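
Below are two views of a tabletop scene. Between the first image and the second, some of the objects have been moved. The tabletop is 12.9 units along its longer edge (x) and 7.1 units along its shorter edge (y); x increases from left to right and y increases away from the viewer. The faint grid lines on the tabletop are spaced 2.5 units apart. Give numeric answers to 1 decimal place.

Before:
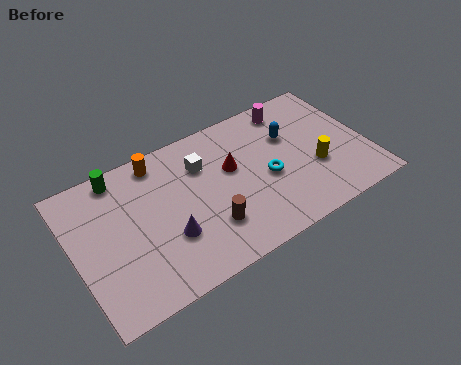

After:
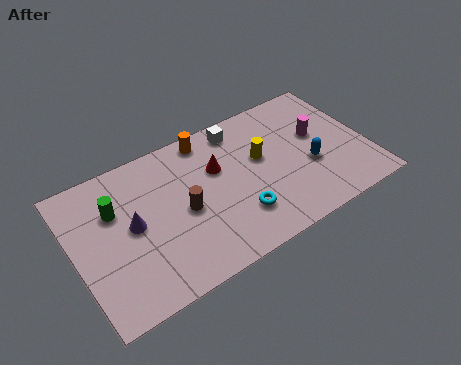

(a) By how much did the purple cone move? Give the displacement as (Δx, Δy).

(-1.4, 1.3)

The purple cone started near (3.9, 2.4) and ended near (2.5, 3.7).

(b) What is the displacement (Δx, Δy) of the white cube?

(1.8, 1.0)

From the two frames, the white cube sits at roughly (5.8, 5.1) before and (7.6, 6.1) after.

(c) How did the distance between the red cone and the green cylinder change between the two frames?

-0.6

The distance was about 5.1 in the first image and 4.5 in the second, so they moved 0.6 units closer together.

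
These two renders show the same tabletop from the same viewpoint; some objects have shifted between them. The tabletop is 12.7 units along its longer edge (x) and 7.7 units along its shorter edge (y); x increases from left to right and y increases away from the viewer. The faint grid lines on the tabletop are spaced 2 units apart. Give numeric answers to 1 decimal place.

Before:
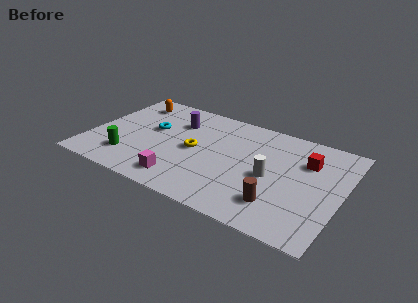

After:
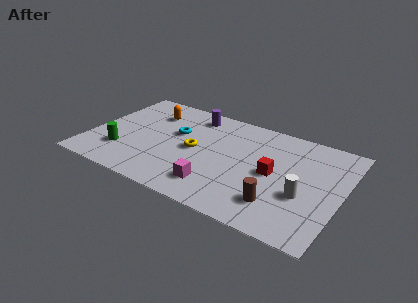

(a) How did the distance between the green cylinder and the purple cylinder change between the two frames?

+1.1

The distance was about 4.2 in the first image and 5.3 in the second, so they moved 1.1 units further apart.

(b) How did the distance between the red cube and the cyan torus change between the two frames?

-2.7

Before: roughly 7.9 units apart; after: 5.2. That's 2.7 units closer together.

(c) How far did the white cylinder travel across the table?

1.8

From (9.2, 3.5) to (10.9, 2.9), the white cylinder covered √(1.7² + 0.6²) ≈ 1.8 units.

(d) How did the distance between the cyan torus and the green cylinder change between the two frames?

+0.7

The distance was about 2.8 in the first image and 3.5 in the second, so they moved 0.7 units further apart.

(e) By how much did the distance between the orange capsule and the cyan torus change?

-0.4

Before: roughly 2.3 units apart; after: 1.9. That's 0.4 units closer together.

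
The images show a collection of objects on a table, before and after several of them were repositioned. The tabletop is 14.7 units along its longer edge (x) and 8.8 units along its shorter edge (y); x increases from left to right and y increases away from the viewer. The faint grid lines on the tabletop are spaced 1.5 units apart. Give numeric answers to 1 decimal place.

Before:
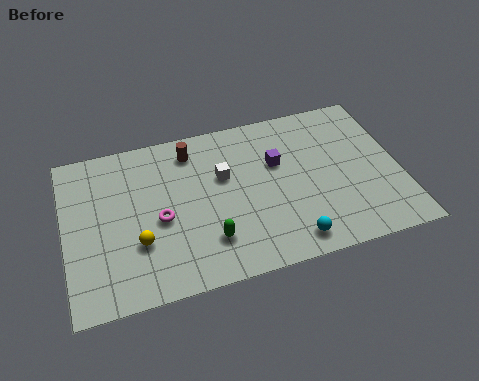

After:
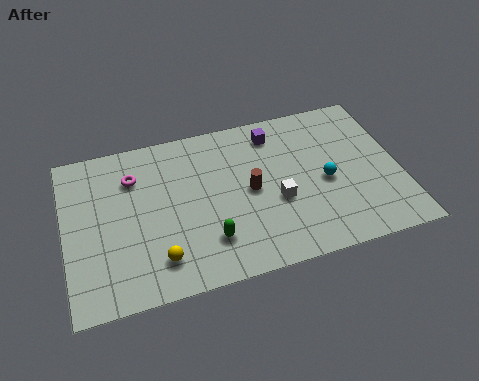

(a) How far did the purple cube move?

1.7

The purple cube was near (9.4, 5.6) before and (9.4, 7.3) after, so it travelled √(0.0² + 1.7²) ≈ 1.7 units.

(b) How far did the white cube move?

3.0

From (7.0, 5.5) to (9.2, 3.5), the white cube covered √(2.2² + 2.0²) ≈ 3.0 units.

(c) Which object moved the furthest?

the brown cylinder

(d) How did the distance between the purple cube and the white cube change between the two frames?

+1.4

Before: roughly 2.4 units apart; after: 3.8. That's 1.4 units further apart.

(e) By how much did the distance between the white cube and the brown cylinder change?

-0.8

The distance was about 2.2 in the first image and 1.4 in the second, so they moved 0.8 units closer together.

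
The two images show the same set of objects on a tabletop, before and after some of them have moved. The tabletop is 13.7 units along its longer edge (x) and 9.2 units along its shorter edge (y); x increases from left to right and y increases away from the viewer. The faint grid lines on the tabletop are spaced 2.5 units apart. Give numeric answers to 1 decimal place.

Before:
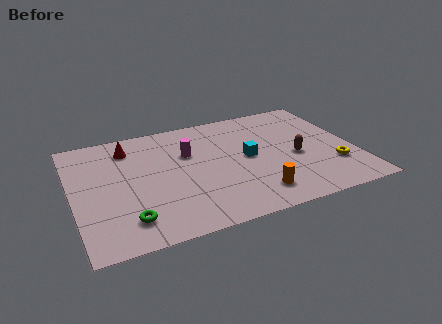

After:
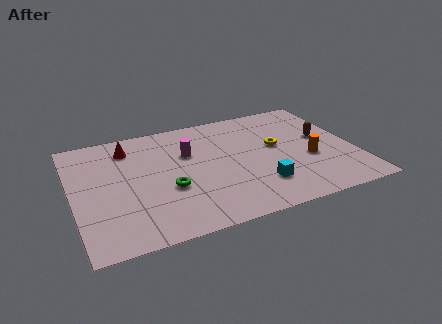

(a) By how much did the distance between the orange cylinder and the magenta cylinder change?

+1.1

Before: roughly 5.1 units apart; after: 6.2. That's 1.1 units further apart.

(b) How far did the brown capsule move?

1.9

From (10.8, 4.0) to (12.3, 5.2), the brown capsule covered √(1.5² + 1.2²) ≈ 1.9 units.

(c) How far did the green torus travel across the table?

2.7

The green torus moved from about (2.4, 1.8) to (4.5, 3.5), a distance of √(2.1² + 1.7²) ≈ 2.7.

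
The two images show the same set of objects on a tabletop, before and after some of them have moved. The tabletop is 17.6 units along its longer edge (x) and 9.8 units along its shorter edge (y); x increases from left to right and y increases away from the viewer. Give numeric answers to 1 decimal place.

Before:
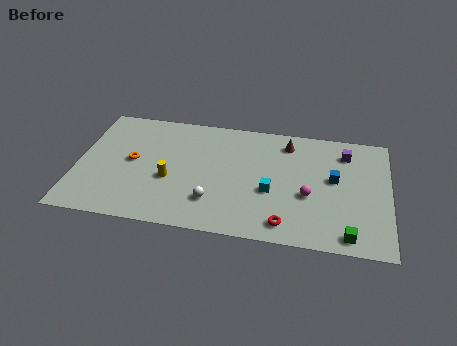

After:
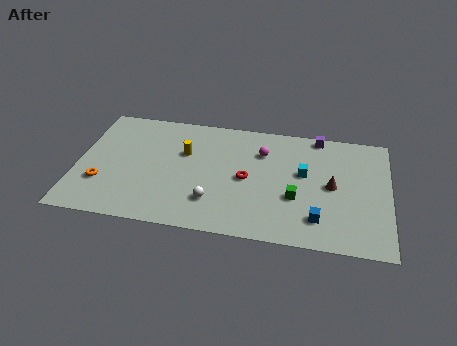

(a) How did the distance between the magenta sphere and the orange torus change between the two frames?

-0.3

Before: roughly 10.1 units apart; after: 9.8. That's 0.3 units closer together.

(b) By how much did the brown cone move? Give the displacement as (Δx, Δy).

(2.6, -3.2)

The brown cone started near (11.8, 8.1) and ended near (14.4, 4.9).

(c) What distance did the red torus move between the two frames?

4.0

From (11.9, 1.4) to (9.6, 4.7), the red torus covered √(2.3² + 3.3²) ≈ 4.0 units.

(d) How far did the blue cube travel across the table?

3.5

The blue cube was near (14.5, 5.5) before and (13.7, 2.1) after, so it travelled √(0.8² + 3.4²) ≈ 3.5 units.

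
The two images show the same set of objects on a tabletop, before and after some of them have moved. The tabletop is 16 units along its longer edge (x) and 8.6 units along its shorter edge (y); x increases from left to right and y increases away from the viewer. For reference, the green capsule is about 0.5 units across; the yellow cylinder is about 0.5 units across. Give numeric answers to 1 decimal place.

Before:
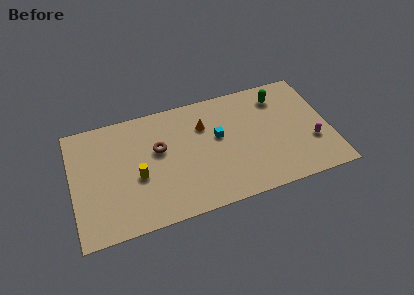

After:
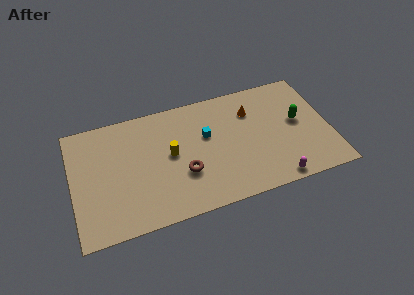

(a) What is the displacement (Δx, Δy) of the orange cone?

(3.0, 0.2)

From the two frames, the orange cone sits at roughly (8.3, 6.1) before and (11.3, 6.3) after.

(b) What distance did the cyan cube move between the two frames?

0.8

The cyan cube moved from about (9.1, 5.0) to (8.4, 5.3), a distance of √(0.7² + 0.3²) ≈ 0.8.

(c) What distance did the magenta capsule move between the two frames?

3.3

From (14.8, 2.9) to (12.3, 0.8), the magenta capsule covered √(2.5² + 2.1²) ≈ 3.3 units.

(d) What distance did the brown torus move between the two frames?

2.6

The brown torus moved from about (5.4, 5.2) to (6.8, 3.0), a distance of √(1.4² + 2.2²) ≈ 2.6.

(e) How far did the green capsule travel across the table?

2.4

The green capsule moved from about (13.1, 6.9) to (14.1, 4.7), a distance of √(1.0² + 2.2²) ≈ 2.4.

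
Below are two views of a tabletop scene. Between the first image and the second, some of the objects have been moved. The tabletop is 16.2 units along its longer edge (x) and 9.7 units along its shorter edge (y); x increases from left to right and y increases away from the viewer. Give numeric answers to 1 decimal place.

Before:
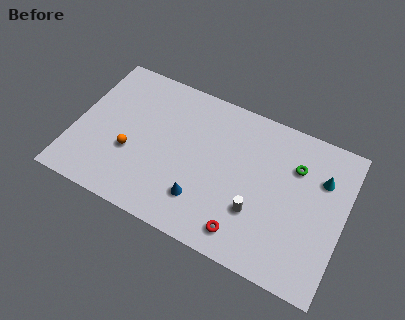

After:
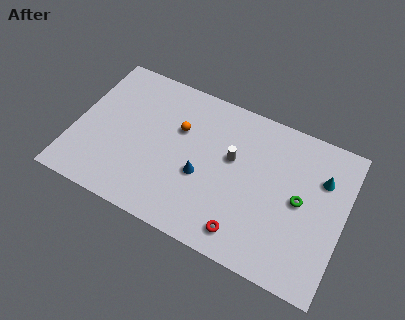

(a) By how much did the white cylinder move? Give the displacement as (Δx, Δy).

(-1.8, 2.7)

The white cylinder was at about (11.2, 3.1) and moved to about (9.4, 5.8).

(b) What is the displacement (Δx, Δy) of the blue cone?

(-0.2, 1.5)

The blue cone started near (8.0, 2.4) and ended near (7.8, 3.9).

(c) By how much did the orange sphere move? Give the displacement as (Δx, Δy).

(2.6, 2.7)

From the two frames, the orange sphere sits at roughly (3.5, 3.6) before and (6.1, 6.3) after.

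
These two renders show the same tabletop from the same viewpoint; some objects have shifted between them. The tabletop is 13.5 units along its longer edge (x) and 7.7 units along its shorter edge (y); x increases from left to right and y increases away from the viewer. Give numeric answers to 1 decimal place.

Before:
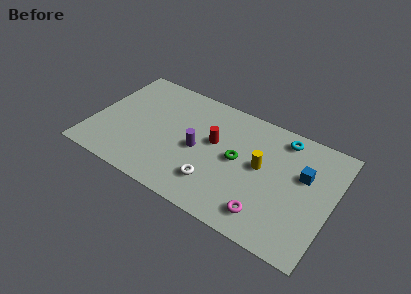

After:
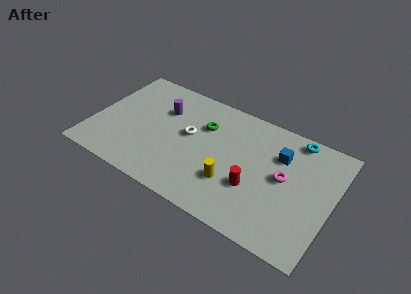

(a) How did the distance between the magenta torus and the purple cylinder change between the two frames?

+2.5

Before: roughly 4.7 units apart; after: 7.2. That's 2.5 units further apart.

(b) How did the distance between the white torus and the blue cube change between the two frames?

-0.3

Before: roughly 5.4 units apart; after: 5.1. That's 0.3 units closer together.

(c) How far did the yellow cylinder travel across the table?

2.3

From (9.5, 4.2) to (8.1, 2.4), the yellow cylinder covered √(1.4² + 1.8²) ≈ 2.3 units.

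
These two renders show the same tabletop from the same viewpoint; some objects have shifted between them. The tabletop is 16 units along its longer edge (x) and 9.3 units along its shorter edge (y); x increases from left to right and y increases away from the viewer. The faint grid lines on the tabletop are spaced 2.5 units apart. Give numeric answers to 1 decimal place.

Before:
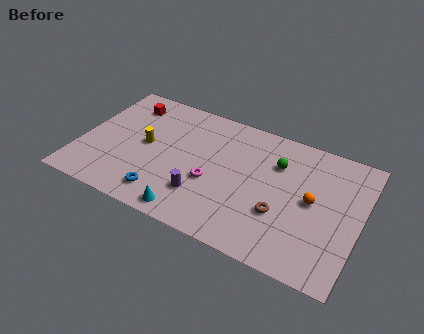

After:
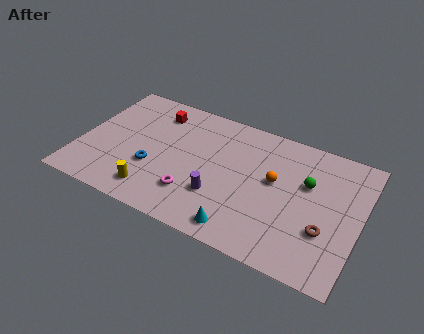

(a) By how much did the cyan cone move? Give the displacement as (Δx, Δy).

(2.9, 0.2)

The cyan cone was at about (6.8, 1.0) and moved to about (9.7, 1.2).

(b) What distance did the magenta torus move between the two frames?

1.6

The magenta torus moved from about (7.7, 3.7) to (6.8, 2.4), a distance of √(0.9² + 1.3²) ≈ 1.6.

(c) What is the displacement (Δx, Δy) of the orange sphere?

(-2.2, 0.5)

The orange sphere started near (13.3, 4.8) and ended near (11.1, 5.3).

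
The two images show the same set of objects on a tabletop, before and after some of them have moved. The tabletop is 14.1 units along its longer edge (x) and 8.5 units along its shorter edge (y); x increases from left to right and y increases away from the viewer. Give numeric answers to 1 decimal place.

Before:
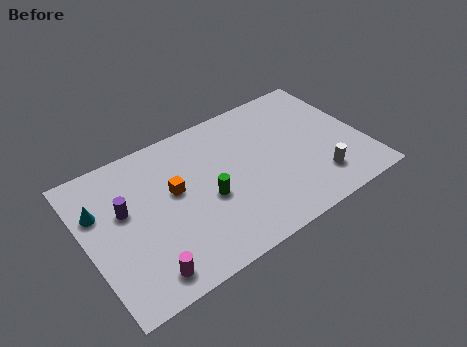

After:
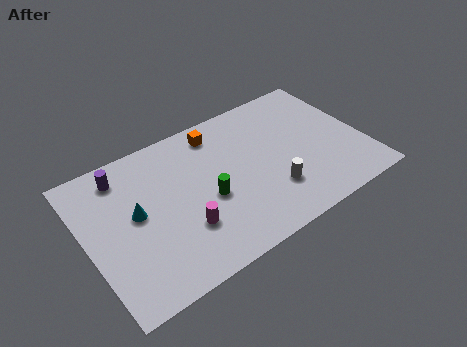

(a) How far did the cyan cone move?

2.0

The cyan cone moved from about (0.8, 5.7) to (2.5, 4.6), a distance of √(1.7² + 1.1²) ≈ 2.0.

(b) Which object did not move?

the green cylinder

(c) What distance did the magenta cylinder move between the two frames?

2.6

The magenta cylinder was near (2.4, 1.2) before and (4.6, 2.6) after, so it travelled √(2.2² + 1.4²) ≈ 2.6 units.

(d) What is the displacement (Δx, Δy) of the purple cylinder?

(0.2, 2.0)

The purple cylinder was at about (2.0, 5.1) and moved to about (2.2, 7.1).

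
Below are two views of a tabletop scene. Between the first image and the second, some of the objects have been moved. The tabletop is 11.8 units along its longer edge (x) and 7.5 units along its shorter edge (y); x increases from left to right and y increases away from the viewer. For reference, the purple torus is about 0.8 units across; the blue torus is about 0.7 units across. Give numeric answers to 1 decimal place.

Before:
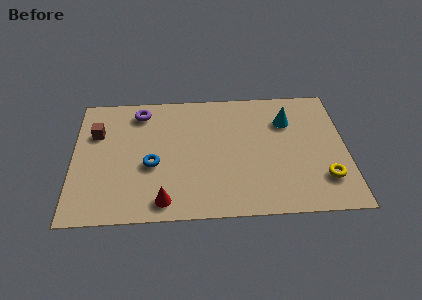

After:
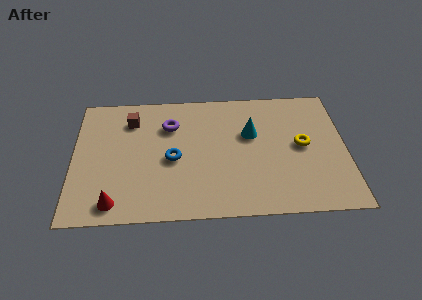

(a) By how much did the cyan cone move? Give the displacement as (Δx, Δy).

(-1.6, -0.7)

From the two frames, the cyan cone sits at roughly (9.3, 5.4) before and (7.7, 4.7) after.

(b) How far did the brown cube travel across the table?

1.7

The brown cube moved from about (1.0, 5.1) to (2.5, 5.8), a distance of √(1.5² + 0.7²) ≈ 1.7.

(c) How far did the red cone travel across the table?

2.1

From (3.9, 1.0) to (1.8, 1.0), the red cone covered √(2.1² + 0.0²) ≈ 2.1 units.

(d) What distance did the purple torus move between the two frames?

1.6

The purple torus was near (2.9, 6.3) before and (4.2, 5.4) after, so it travelled √(1.3² + 0.9²) ≈ 1.6 units.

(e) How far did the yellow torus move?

2.2

The yellow torus moved from about (10.8, 1.9) to (9.9, 3.9), a distance of √(0.9² + 2.0²) ≈ 2.2.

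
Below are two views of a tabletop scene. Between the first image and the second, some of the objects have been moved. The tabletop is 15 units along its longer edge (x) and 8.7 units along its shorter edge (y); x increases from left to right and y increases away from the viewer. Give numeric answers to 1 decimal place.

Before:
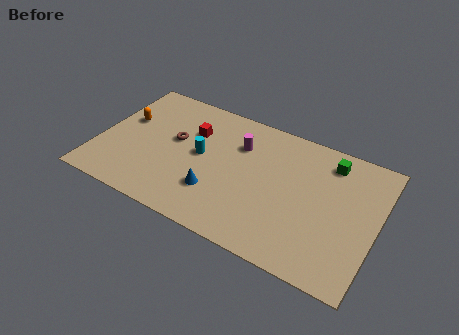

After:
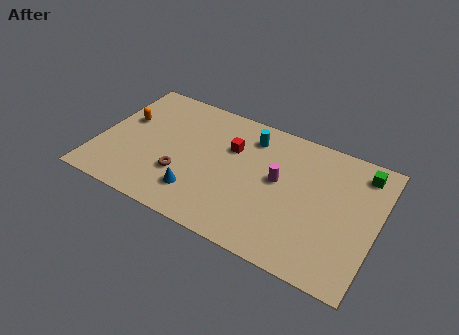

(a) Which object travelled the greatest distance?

the cyan cylinder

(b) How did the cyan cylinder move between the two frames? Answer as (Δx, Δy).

(2.4, 2.4)

From the two frames, the cyan cylinder sits at roughly (5.5, 4.6) before and (7.9, 7.0) after.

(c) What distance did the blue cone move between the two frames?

1.0

From (6.6, 2.5) to (5.7, 2.0), the blue cone covered √(0.9² + 0.5²) ≈ 1.0 units.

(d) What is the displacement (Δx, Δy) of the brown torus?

(0.7, -2.2)

From the two frames, the brown torus sits at roughly (4.0, 5.0) before and (4.7, 2.8) after.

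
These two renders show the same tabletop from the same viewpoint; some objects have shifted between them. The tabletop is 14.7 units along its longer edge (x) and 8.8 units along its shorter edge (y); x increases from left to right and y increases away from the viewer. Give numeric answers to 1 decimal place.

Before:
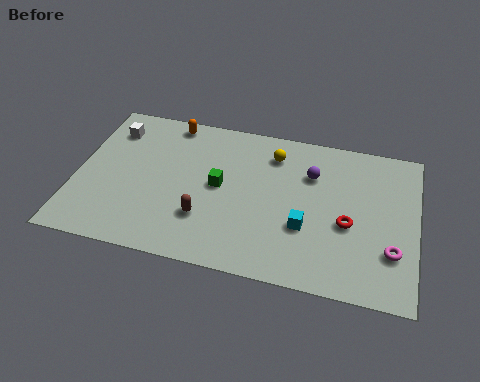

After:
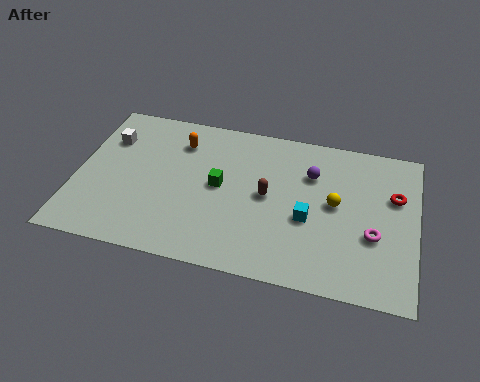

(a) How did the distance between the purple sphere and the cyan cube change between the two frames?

-0.5

Before: roughly 3.1 units apart; after: 2.6. That's 0.5 units closer together.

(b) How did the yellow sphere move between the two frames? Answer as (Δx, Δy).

(2.8, -2.3)

The yellow sphere started near (8.4, 7.0) and ended near (11.2, 4.7).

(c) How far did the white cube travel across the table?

0.6

The white cube moved from about (1.3, 6.9) to (1.2, 6.3), a distance of √(0.1² + 0.6²) ≈ 0.6.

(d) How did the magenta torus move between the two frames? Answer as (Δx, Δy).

(-0.8, 0.7)

From the two frames, the magenta torus sits at roughly (13.7, 2.6) before and (12.9, 3.3) after.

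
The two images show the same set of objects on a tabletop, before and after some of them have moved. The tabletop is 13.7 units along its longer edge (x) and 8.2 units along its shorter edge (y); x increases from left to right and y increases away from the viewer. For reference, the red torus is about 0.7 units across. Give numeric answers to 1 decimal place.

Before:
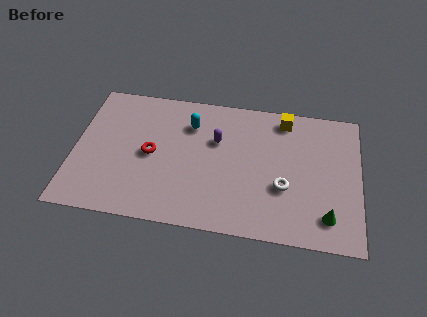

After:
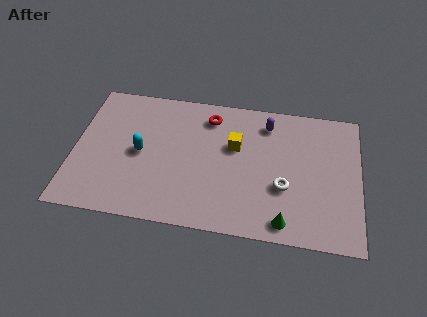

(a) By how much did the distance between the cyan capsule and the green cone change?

-0.5

They were about 8.1 units apart before and 7.6 after — 0.5 units closer together.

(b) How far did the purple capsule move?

2.8

From (6.8, 5.3) to (9.2, 6.7), the purple capsule covered √(2.4² + 1.4²) ≈ 2.8 units.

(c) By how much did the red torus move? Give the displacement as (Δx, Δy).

(2.7, 2.7)

The red torus started near (3.7, 4.0) and ended near (6.4, 6.7).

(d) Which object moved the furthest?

the red torus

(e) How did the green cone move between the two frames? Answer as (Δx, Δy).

(-2.0, -0.6)

The green cone was at about (12.2, 1.6) and moved to about (10.2, 1.0).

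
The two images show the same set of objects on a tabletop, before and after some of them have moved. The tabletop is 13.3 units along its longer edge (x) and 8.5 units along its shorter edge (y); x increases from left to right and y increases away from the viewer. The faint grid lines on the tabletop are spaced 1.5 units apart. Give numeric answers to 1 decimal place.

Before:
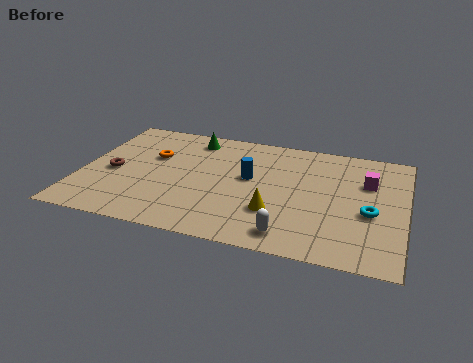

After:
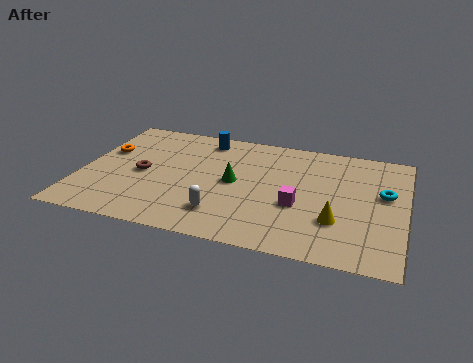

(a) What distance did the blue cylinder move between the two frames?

3.3

The blue cylinder moved from about (6.9, 4.8) to (4.8, 7.3), a distance of √(2.1² + 2.5²) ≈ 3.3.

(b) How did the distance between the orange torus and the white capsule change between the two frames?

-1.1

The distance was about 7.3 in the first image and 6.2 in the second, so they moved 1.1 units closer together.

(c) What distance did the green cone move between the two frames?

3.5

The green cone moved from about (4.3, 7.2) to (6.3, 4.3), a distance of √(2.0² + 2.9²) ≈ 3.5.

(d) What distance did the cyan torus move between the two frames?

1.6

From (11.9, 3.5) to (12.4, 5.0), the cyan torus covered √(0.5² + 1.5²) ≈ 1.6 units.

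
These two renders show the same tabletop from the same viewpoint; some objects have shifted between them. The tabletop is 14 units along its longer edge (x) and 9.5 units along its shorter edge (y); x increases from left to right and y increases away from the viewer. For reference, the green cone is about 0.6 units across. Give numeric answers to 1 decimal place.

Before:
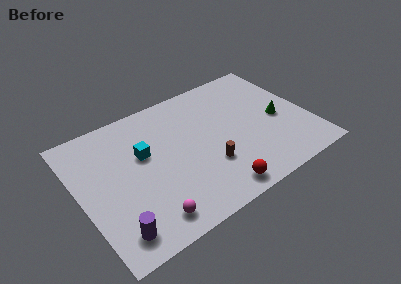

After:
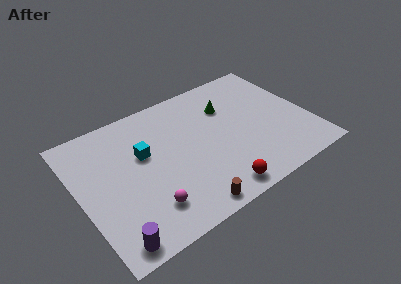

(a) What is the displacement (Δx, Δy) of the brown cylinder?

(-1.7, -2.1)

From the two frames, the brown cylinder sits at roughly (7.5, 3.0) before and (5.8, 0.9) after.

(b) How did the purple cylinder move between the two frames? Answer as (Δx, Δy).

(-0.2, -0.5)

The purple cylinder started near (1.5, 1.5) and ended near (1.3, 1.0).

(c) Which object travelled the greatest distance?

the green cone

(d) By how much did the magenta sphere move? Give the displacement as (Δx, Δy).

(0.1, 0.7)

The magenta sphere was at about (3.5, 1.4) and moved to about (3.6, 2.1).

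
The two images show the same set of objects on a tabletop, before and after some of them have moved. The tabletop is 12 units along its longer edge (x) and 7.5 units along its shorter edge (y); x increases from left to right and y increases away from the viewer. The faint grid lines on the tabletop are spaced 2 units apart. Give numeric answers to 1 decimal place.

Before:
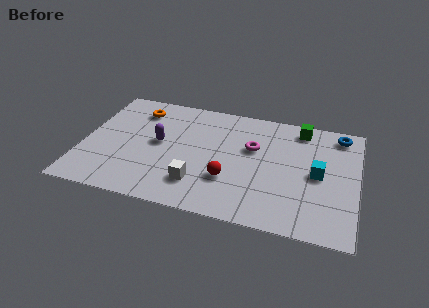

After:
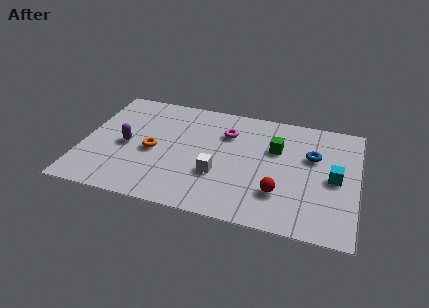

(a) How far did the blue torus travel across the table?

2.0

The blue torus was near (11.1, 6.5) before and (10.0, 4.8) after, so it travelled √(1.1² + 1.7²) ≈ 2.0 units.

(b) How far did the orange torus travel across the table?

2.8

The orange torus was near (2.2, 6.0) before and (3.1, 3.4) after, so it travelled √(0.9² + 2.6²) ≈ 2.8 units.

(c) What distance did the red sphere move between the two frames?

2.2

From (6.5, 2.4) to (8.7, 2.1), the red sphere covered √(2.2² + 0.3²) ≈ 2.2 units.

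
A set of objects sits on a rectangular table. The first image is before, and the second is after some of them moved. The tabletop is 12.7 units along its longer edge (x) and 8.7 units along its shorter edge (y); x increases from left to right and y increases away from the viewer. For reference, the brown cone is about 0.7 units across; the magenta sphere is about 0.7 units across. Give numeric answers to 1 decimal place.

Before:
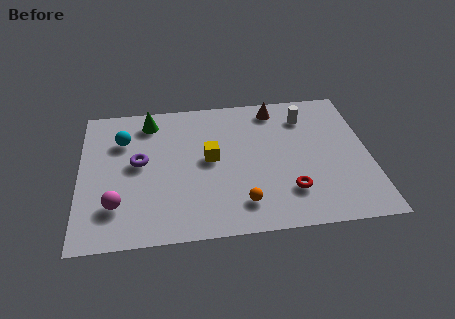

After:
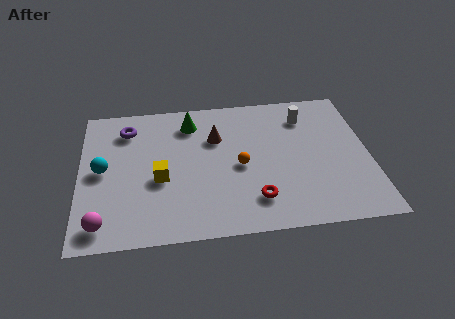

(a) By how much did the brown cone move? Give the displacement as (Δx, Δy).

(-2.7, -1.6)

The brown cone was at about (8.7, 7.5) and moved to about (6.0, 5.9).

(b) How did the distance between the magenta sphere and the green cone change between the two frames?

+1.7

The distance was about 5.3 in the first image and 7.0 in the second, so they moved 1.7 units further apart.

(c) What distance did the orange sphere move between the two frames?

2.3

The orange sphere moved from about (7.0, 1.7) to (7.0, 4.0), a distance of √(0.0² + 2.3²) ≈ 2.3.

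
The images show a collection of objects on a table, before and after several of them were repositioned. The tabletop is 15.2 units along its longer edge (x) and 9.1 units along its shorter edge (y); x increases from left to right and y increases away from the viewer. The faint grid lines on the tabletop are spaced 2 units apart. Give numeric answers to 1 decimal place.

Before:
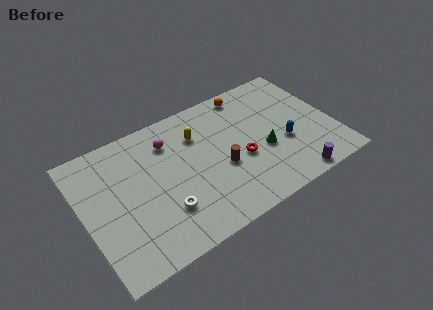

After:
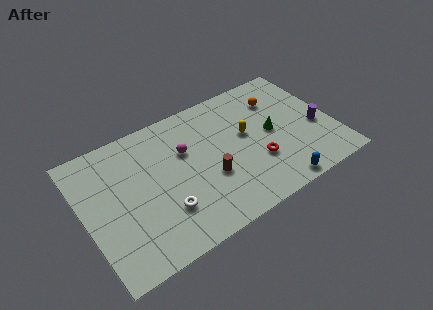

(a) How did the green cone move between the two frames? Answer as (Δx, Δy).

(0.7, 1.0)

The green cone was at about (10.8, 3.6) and moved to about (11.5, 4.6).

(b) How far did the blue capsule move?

2.9

From (12.1, 3.5) to (11.1, 0.8), the blue capsule covered √(1.0² + 2.7²) ≈ 2.9 units.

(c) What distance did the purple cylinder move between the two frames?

3.6

The purple cylinder was near (12.1, 0.8) before and (14.2, 3.7) after, so it travelled √(2.1² + 2.9²) ≈ 3.6 units.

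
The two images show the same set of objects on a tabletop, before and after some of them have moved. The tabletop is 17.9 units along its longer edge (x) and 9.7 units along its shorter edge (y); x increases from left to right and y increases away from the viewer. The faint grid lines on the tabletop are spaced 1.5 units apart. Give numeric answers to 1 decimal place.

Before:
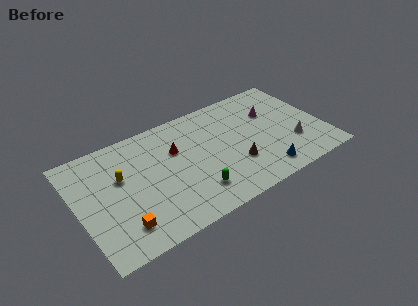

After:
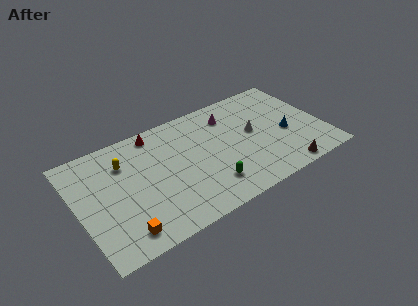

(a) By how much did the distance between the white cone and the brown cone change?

+0.3

The distance was about 4.3 in the first image and 4.6 in the second, so they moved 0.3 units further apart.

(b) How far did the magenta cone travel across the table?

3.2

From (14.5, 6.5) to (11.5, 7.6), the magenta cone covered √(3.0² + 1.1²) ≈ 3.2 units.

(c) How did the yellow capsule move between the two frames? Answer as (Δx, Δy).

(0.4, 1.1)

From the two frames, the yellow capsule sits at roughly (3.2, 6.0) before and (3.6, 7.1) after.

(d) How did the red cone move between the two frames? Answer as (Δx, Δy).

(-1.2, 2.2)

From the two frames, the red cone sits at roughly (7.3, 6.4) before and (6.1, 8.6) after.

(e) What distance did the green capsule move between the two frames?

1.1

The green capsule moved from about (8.0, 2.2) to (9.1, 2.2), a distance of √(1.1² + 0.0²) ≈ 1.1.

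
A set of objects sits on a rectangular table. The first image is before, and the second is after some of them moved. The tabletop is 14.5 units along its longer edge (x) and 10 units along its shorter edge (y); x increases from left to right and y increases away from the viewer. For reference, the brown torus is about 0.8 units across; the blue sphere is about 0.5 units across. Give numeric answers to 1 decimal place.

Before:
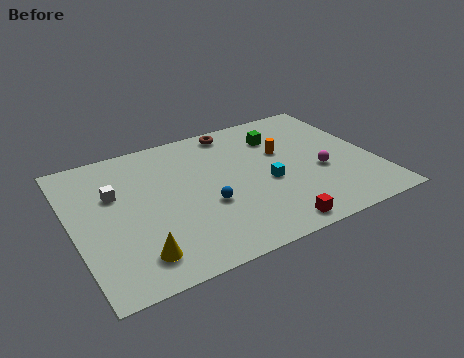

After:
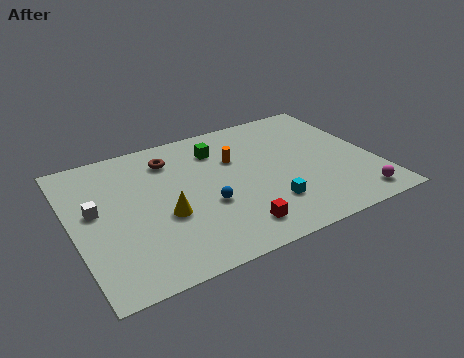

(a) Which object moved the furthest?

the brown torus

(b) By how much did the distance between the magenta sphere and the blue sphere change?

+1.7

Before: roughly 5.6 units apart; after: 7.3. That's 1.7 units further apart.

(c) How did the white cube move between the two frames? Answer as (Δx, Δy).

(-1.0, -0.8)

The white cube was at about (2.1, 6.4) and moved to about (1.1, 5.6).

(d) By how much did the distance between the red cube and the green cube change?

-0.6

They were about 6.6 units apart before and 6.0 after — 0.6 units closer together.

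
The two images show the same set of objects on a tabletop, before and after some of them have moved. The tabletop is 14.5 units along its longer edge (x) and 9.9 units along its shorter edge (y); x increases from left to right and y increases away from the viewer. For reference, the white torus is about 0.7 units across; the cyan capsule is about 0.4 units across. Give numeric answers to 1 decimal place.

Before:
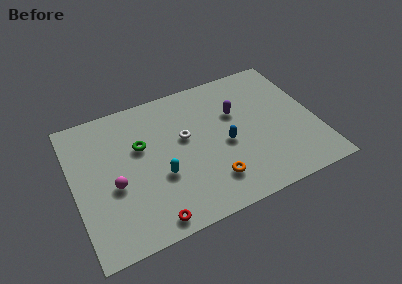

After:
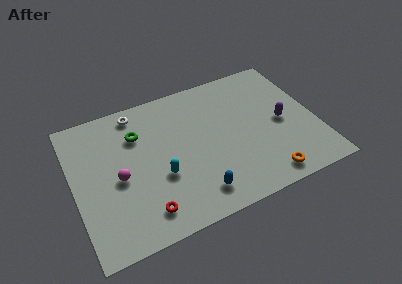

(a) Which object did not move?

the cyan capsule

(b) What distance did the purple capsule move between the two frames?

3.1

The purple capsule was near (9.9, 6.4) before and (12.5, 4.7) after, so it travelled √(2.6² + 1.7²) ≈ 3.1 units.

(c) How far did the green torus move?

0.9

The green torus moved from about (4.1, 6.2) to (4.0, 7.1), a distance of √(0.1² + 0.9²) ≈ 0.9.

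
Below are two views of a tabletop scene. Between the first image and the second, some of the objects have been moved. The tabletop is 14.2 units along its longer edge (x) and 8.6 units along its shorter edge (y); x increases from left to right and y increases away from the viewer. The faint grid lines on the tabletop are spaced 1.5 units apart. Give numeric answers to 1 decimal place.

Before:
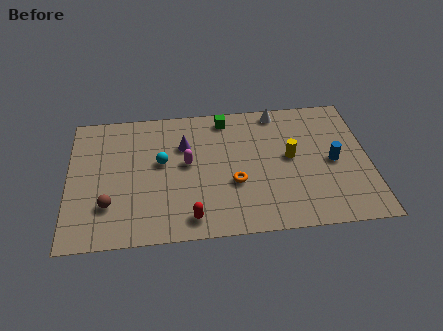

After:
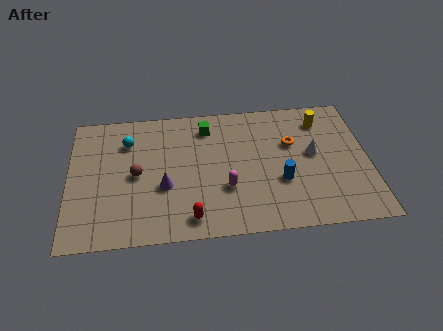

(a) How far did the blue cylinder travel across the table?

2.7

The blue cylinder was near (12.5, 4.1) before and (10.0, 3.1) after, so it travelled √(2.5² + 1.0²) ≈ 2.7 units.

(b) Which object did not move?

the red capsule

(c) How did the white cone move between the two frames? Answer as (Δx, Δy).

(1.6, -3.0)

The white cone started near (10.0, 7.7) and ended near (11.6, 4.7).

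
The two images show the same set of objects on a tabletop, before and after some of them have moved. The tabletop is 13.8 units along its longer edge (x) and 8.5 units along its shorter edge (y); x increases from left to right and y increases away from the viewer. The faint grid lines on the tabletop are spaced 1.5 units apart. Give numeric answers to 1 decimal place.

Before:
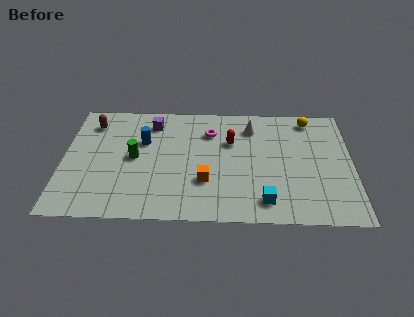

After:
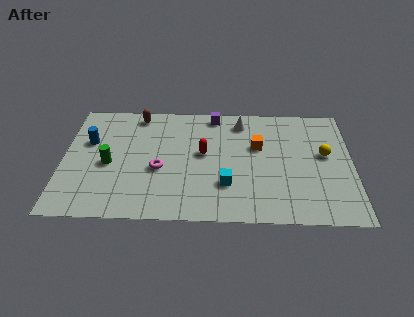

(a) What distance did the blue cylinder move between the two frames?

2.6

The blue cylinder was near (3.8, 5.5) before and (1.2, 5.4) after, so it travelled √(2.6² + 0.1²) ≈ 2.6 units.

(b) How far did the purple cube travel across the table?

3.1

From (4.2, 6.9) to (7.2, 7.6), the purple cube covered √(3.0² + 0.7²) ≈ 3.1 units.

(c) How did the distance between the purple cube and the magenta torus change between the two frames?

+2.0

They were about 2.9 units apart before and 4.9 after — 2.0 units further apart.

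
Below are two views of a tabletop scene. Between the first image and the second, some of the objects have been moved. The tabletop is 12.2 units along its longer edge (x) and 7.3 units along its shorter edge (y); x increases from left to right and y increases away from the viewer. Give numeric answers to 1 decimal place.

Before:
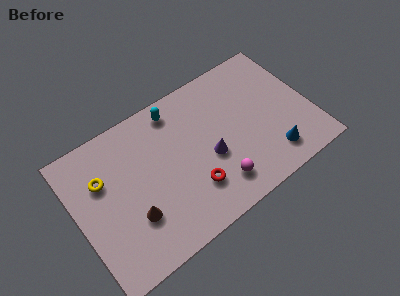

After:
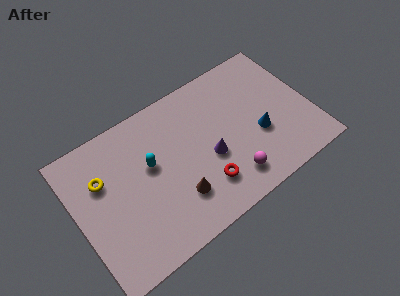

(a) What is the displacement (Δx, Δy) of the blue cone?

(-0.4, 1.4)

From the two frames, the blue cone sits at roughly (9.8, 1.4) before and (9.4, 2.8) after.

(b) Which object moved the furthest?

the cyan capsule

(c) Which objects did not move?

the yellow torus and the purple cone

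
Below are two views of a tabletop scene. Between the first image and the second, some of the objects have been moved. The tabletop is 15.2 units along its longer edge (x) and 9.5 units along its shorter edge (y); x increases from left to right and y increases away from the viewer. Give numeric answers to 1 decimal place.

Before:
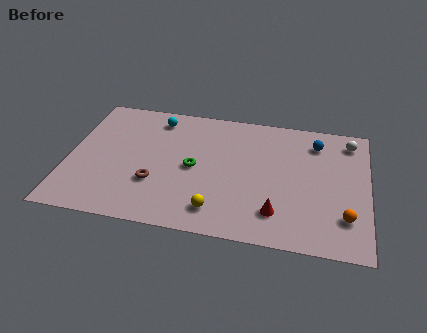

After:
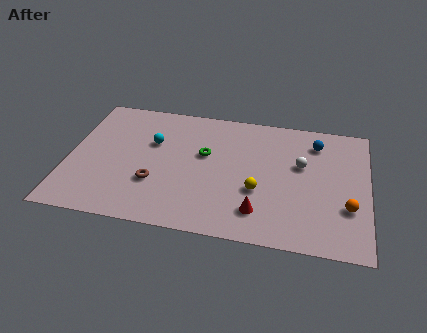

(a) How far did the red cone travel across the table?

0.9

The red cone was near (10.7, 2.1) before and (9.8, 2.0) after, so it travelled √(0.9² + 0.1²) ≈ 0.9 units.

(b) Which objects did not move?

the blue sphere and the brown torus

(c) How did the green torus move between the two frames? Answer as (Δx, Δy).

(0.5, 1.1)

The green torus started near (6.4, 4.6) and ended near (6.9, 5.7).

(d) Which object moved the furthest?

the white sphere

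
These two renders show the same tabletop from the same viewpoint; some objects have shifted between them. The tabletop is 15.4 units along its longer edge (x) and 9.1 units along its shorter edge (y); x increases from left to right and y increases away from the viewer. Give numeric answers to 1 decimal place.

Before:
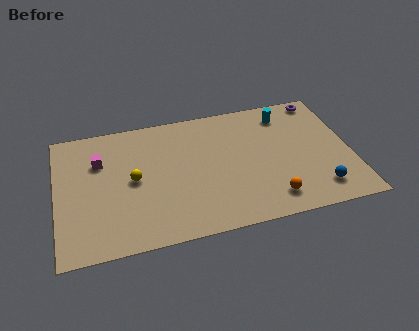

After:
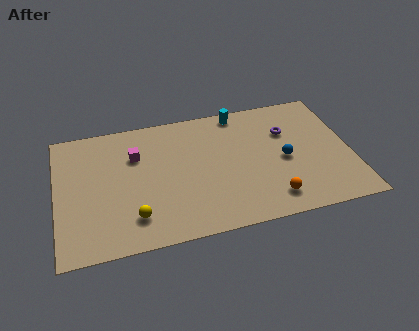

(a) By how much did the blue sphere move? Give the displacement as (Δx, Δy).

(-1.6, 2.5)

The blue sphere was at about (13.5, 1.7) and moved to about (11.9, 4.2).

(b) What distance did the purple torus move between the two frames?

2.8

From (14.2, 8.2) to (12.2, 6.2), the purple torus covered √(2.0² + 2.0²) ≈ 2.8 units.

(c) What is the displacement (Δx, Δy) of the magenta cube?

(1.9, 0.0)

From the two frames, the magenta cube sits at roughly (2.3, 6.3) before and (4.2, 6.3) after.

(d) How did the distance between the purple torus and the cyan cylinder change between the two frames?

+1.0

Before: roughly 2.1 units apart; after: 3.1. That's 1.0 units further apart.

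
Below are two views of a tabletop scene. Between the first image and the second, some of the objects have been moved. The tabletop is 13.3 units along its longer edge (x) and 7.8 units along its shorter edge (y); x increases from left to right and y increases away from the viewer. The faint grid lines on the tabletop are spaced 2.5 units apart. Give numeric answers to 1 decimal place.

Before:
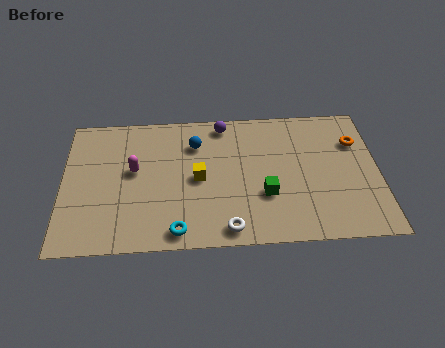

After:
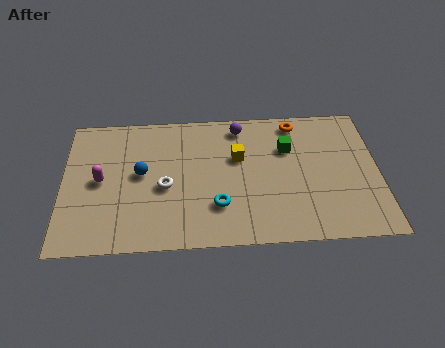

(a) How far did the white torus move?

3.6

The white torus moved from about (6.9, 0.9) to (4.3, 3.4), a distance of √(2.6² + 2.5²) ≈ 3.6.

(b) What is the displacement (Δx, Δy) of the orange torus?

(-2.5, 1.3)

From the two frames, the orange torus sits at roughly (12.4, 5.5) before and (9.9, 6.8) after.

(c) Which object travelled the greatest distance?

the white torus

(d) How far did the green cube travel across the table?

2.8

From (8.5, 2.7) to (9.5, 5.3), the green cube covered √(1.0² + 2.6²) ≈ 2.8 units.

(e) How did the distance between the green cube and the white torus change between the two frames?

+3.1

They were about 2.4 units apart before and 5.5 after — 3.1 units further apart.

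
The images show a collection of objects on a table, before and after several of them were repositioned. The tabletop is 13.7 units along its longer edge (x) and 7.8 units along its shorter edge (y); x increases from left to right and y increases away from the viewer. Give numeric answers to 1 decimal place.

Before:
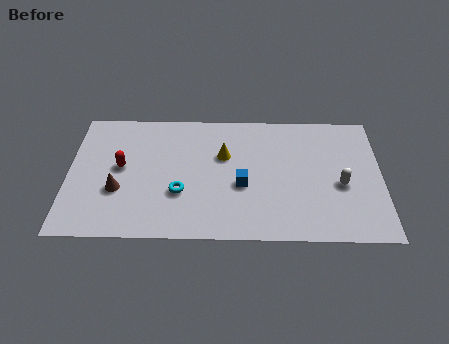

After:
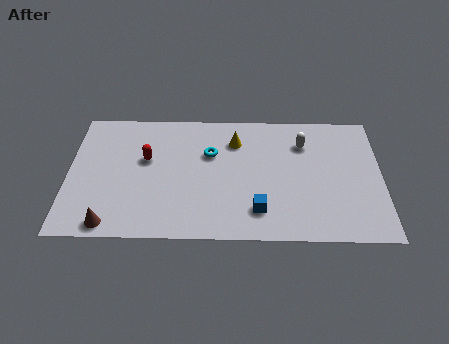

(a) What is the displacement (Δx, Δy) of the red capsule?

(1.1, 0.5)

The red capsule started near (2.3, 4.2) and ended near (3.4, 4.7).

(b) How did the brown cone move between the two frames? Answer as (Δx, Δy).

(-0.3, -2.0)

The brown cone was at about (2.2, 2.8) and moved to about (1.9, 0.8).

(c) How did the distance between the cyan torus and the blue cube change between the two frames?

+1.3

The distance was about 2.7 in the first image and 4.0 in the second, so they moved 1.3 units further apart.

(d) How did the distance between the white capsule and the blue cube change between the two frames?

+0.3

The distance was about 4.3 in the first image and 4.6 in the second, so they moved 0.3 units further apart.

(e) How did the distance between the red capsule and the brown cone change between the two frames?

+2.8

They were about 1.4 units apart before and 4.2 after — 2.8 units further apart.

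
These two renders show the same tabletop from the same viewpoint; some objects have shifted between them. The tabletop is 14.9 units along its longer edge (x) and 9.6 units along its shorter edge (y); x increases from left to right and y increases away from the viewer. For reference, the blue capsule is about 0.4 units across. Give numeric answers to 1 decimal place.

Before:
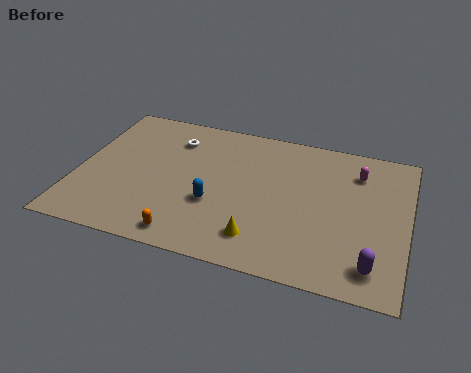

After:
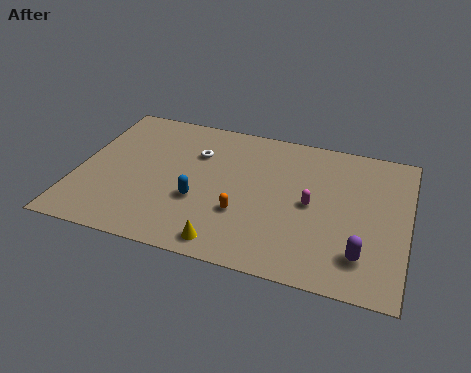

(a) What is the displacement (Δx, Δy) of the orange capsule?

(2.3, 2.1)

The orange capsule was at about (5.3, 1.1) and moved to about (7.6, 3.2).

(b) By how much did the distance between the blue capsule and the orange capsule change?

-0.6

Before: roughly 2.6 units apart; after: 2.0. That's 0.6 units closer together.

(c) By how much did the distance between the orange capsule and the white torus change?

-2.2

Before: roughly 6.4 units apart; after: 4.2. That's 2.2 units closer together.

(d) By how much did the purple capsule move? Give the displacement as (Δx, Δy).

(-0.5, 0.5)

The purple capsule was at about (13.5, 1.6) and moved to about (13.0, 2.1).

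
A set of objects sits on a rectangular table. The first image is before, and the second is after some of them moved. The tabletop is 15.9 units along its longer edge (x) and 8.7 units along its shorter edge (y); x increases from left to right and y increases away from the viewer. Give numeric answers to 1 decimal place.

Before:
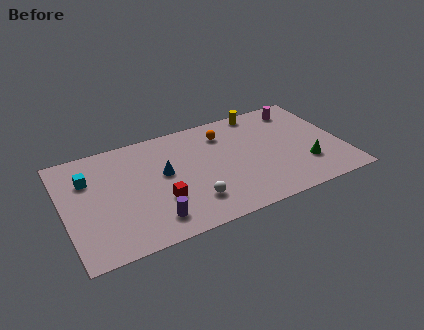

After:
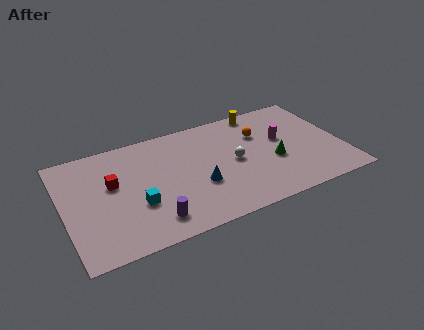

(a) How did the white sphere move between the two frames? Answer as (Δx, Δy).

(2.7, 2.2)

The white sphere was at about (7.0, 2.1) and moved to about (9.7, 4.3).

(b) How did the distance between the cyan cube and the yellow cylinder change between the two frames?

-1.3

Before: roughly 10.4 units apart; after: 9.1. That's 1.3 units closer together.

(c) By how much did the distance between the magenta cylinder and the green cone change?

-3.1

The distance was about 4.8 in the first image and 1.7 in the second, so they moved 3.1 units closer together.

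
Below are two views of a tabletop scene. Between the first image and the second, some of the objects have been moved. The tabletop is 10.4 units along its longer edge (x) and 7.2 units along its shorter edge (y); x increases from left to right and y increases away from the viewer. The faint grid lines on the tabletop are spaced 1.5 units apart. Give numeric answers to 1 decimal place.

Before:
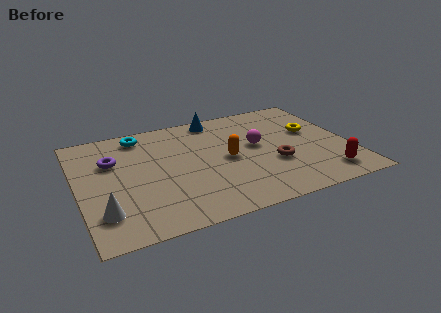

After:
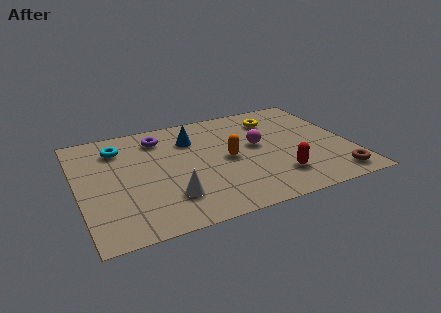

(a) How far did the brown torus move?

2.6

The brown torus was near (7.4, 2.6) before and (9.5, 1.0) after, so it travelled √(2.1² + 1.6²) ≈ 2.6 units.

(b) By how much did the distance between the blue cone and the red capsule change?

-1.7

The distance was about 6.3 in the first image and 4.6 in the second, so they moved 1.7 units closer together.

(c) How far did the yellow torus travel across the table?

1.8

The yellow torus was near (9.1, 4.3) before and (7.8, 5.6) after, so it travelled √(1.3² + 1.3²) ≈ 1.8 units.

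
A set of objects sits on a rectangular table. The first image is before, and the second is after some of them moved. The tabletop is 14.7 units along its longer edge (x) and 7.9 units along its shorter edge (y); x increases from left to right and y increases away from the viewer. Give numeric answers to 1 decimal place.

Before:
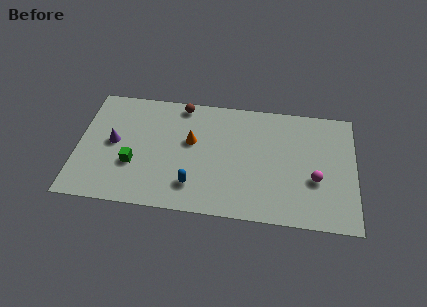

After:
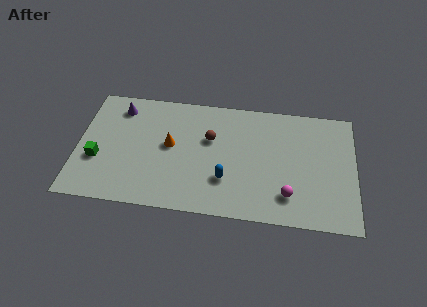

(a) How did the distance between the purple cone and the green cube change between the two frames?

+2.0

The distance was about 1.7 in the first image and 3.7 in the second, so they moved 2.0 units further apart.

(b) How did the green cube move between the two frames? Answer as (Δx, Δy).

(-1.9, 0.1)

From the two frames, the green cube sits at roughly (3.0, 2.8) before and (1.1, 2.9) after.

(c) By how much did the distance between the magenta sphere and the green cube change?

+0.6

The distance was about 9.6 in the first image and 10.2 in the second, so they moved 0.6 units further apart.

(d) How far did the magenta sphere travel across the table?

1.8

From (12.6, 3.0) to (11.2, 1.8), the magenta sphere covered √(1.4² + 1.2²) ≈ 1.8 units.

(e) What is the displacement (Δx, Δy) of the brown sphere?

(1.6, -2.1)

From the two frames, the brown sphere sits at roughly (5.4, 7.1) before and (7.0, 5.0) after.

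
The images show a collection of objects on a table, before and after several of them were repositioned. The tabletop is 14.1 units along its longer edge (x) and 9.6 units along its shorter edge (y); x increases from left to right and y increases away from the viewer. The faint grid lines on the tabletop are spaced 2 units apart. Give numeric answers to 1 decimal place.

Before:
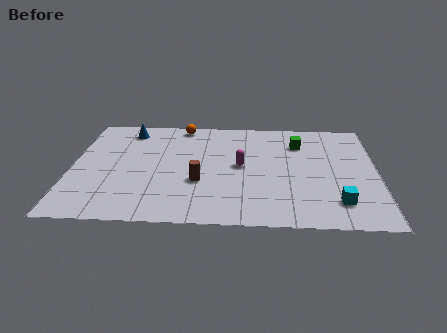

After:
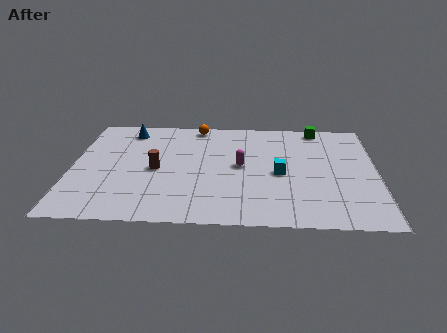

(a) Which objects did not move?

the magenta capsule and the blue cone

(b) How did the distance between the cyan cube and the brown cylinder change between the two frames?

-0.8

The distance was about 6.5 in the first image and 5.7 in the second, so they moved 0.8 units closer together.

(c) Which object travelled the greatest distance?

the cyan cube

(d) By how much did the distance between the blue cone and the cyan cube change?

-3.5

The distance was about 11.5 in the first image and 8.0 in the second, so they moved 3.5 units closer together.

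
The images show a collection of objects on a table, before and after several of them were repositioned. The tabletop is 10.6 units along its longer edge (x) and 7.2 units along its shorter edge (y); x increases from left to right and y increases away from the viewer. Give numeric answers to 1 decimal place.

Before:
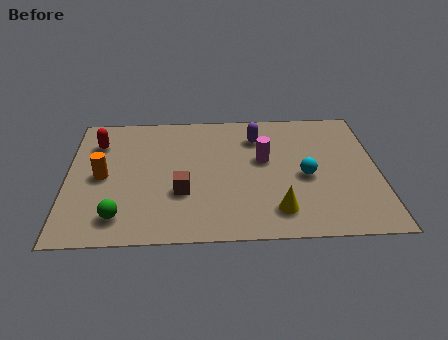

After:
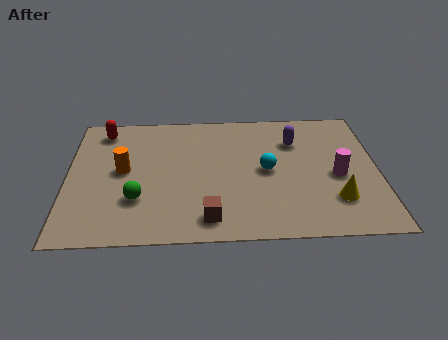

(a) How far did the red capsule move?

0.7

From (1.0, 5.4) to (1.2, 6.1), the red capsule covered √(0.2² + 0.7²) ≈ 0.7 units.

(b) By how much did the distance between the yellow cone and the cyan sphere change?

+0.8

The distance was about 2.1 in the first image and 2.9 in the second, so they moved 0.8 units further apart.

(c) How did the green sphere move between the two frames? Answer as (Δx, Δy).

(0.6, 0.9)

The green sphere was at about (1.8, 1.3) and moved to about (2.4, 2.2).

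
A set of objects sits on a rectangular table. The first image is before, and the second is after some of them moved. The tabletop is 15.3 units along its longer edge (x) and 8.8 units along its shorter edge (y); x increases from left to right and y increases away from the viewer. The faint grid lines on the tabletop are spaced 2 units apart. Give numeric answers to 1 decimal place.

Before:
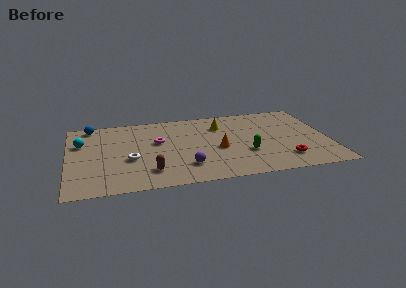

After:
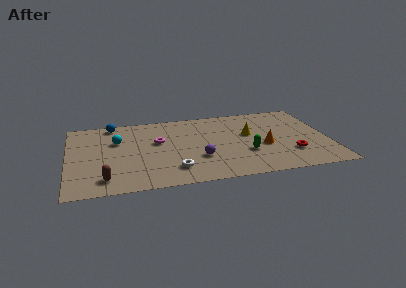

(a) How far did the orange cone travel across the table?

2.7

From (8.8, 3.8) to (11.5, 3.6), the orange cone covered √(2.7² + 0.2²) ≈ 2.7 units.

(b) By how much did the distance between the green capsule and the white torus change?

-2.4

Before: roughly 6.8 units apart; after: 4.4. That's 2.4 units closer together.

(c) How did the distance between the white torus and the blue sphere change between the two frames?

+2.0

The distance was about 4.9 in the first image and 6.9 in the second, so they moved 2.0 units further apart.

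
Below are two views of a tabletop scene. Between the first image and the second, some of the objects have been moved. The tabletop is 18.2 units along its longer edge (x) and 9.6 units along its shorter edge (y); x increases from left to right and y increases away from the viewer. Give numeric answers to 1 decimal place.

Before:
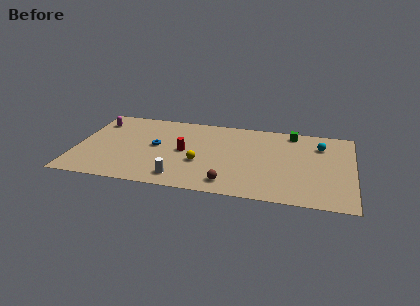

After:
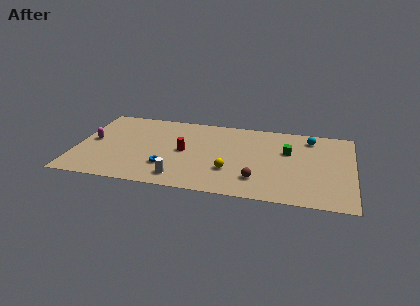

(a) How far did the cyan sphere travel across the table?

1.1

The cyan sphere moved from about (16.0, 7.2) to (15.3, 8.0), a distance of √(0.7² + 0.8²) ≈ 1.1.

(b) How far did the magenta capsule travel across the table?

2.5

The magenta capsule was near (1.1, 7.5) before and (1.0, 5.0) after, so it travelled √(0.1² + 2.5²) ≈ 2.5 units.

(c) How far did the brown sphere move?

2.0

The brown sphere was near (10.2, 1.5) before and (12.0, 2.3) after, so it travelled √(1.8² + 0.8²) ≈ 2.0 units.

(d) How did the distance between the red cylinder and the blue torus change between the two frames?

+0.4

Before: roughly 1.9 units apart; after: 2.3. That's 0.4 units further apart.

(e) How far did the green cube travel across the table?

2.4

The green cube moved from about (14.1, 8.5) to (13.9, 6.1), a distance of √(0.2² + 2.4²) ≈ 2.4.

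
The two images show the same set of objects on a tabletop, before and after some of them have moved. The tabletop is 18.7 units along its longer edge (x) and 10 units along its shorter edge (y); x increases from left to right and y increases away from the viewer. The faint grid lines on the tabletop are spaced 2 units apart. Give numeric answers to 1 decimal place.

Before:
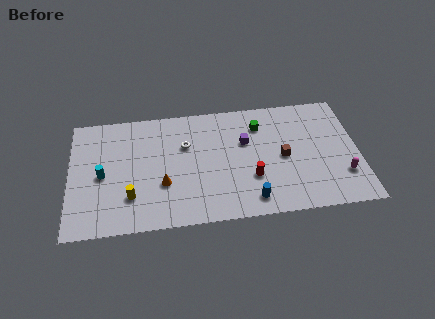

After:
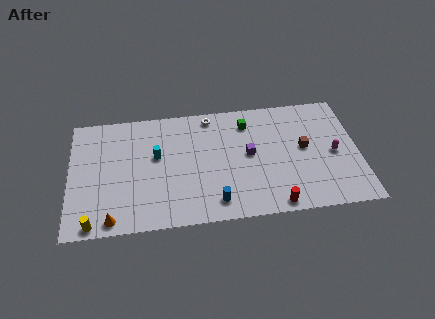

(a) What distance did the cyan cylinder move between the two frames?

3.7

From (2.1, 4.7) to (5.6, 5.9), the cyan cylinder covered √(3.5² + 1.2²) ≈ 3.7 units.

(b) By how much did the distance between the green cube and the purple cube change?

+1.1

They were about 1.6 units apart before and 2.7 after — 1.1 units further apart.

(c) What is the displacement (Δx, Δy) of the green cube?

(-0.8, 0.3)

The green cube was at about (12.4, 7.7) and moved to about (11.6, 8.0).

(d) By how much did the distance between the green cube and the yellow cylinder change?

+2.5

The distance was about 9.9 in the first image and 12.4 in the second, so they moved 2.5 units further apart.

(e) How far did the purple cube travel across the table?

1.1

The purple cube moved from about (11.4, 6.4) to (11.6, 5.3), a distance of √(0.2² + 1.1²) ≈ 1.1.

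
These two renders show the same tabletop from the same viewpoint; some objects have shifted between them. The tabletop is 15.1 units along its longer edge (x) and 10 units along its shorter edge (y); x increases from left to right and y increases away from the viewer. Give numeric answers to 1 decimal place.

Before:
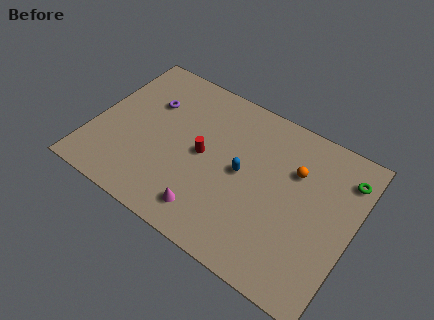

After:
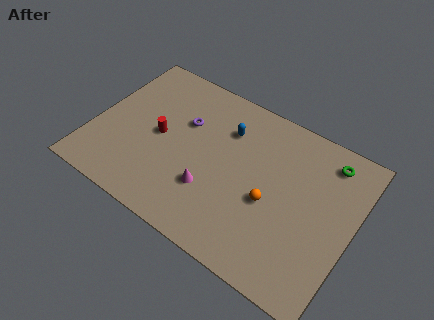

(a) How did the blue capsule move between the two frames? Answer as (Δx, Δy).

(-1.3, 2.2)

From the two frames, the blue capsule sits at roughly (8.7, 5.1) before and (7.4, 7.3) after.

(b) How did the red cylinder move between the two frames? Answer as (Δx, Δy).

(-2.6, -0.1)

The red cylinder was at about (6.4, 5.0) and moved to about (3.8, 4.9).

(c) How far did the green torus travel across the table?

1.2

The green torus moved from about (14.3, 7.9) to (13.2, 8.4), a distance of √(1.1² + 0.5²) ≈ 1.2.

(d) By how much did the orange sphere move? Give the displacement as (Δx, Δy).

(-1.0, -2.6)

The orange sphere was at about (11.5, 6.8) and moved to about (10.5, 4.2).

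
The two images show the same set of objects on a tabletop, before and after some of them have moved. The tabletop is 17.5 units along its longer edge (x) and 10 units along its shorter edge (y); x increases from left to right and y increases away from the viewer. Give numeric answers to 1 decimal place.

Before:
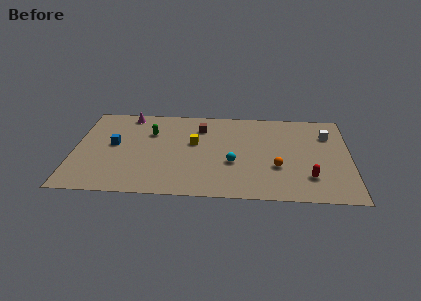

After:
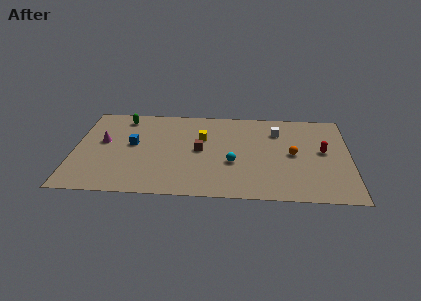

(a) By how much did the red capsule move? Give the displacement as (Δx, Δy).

(0.9, 2.9)

The red capsule started near (14.9, 2.5) and ended near (15.8, 5.4).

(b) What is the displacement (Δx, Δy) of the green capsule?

(-1.8, 1.6)

From the two frames, the green capsule sits at roughly (4.8, 6.9) before and (3.0, 8.5) after.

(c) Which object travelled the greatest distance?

the magenta cone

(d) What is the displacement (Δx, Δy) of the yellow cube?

(0.5, 0.6)

The yellow cube started near (7.6, 5.9) and ended near (8.1, 6.5).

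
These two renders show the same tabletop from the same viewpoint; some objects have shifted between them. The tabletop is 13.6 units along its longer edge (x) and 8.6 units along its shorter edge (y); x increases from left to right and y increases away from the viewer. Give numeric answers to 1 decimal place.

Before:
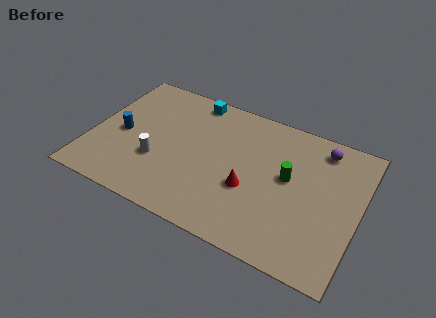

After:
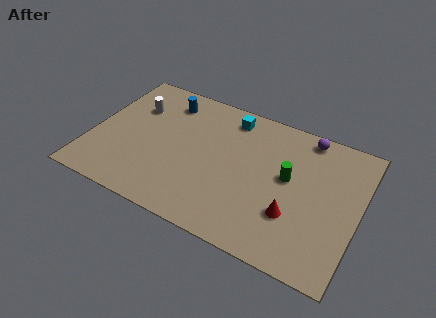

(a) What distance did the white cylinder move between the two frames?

3.4

The white cylinder was near (3.5, 3.0) before and (1.9, 6.0) after, so it travelled √(1.6² + 3.0²) ≈ 3.4 units.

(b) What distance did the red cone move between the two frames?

2.4

The red cone was near (8.2, 3.3) before and (10.5, 2.7) after, so it travelled √(2.3² + 0.6²) ≈ 2.4 units.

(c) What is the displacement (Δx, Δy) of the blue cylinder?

(1.9, 3.0)

From the two frames, the blue cylinder sits at roughly (1.5, 4.0) before and (3.4, 7.0) after.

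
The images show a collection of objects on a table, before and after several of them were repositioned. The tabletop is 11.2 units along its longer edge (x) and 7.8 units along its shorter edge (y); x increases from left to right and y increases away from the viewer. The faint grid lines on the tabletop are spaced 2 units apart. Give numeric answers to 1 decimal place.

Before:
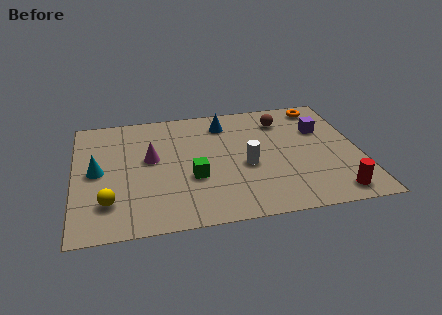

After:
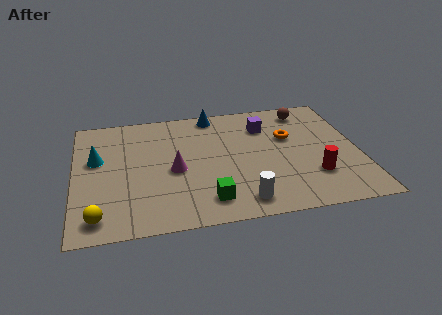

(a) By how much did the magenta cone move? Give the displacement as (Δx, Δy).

(0.9, -0.9)

The magenta cone started near (3.0, 4.4) and ended near (3.9, 3.5).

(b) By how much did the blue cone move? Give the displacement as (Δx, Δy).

(-0.4, 0.7)

From the two frames, the blue cone sits at roughly (6.0, 6.3) before and (5.6, 7.0) after.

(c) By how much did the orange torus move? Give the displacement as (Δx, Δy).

(-1.4, -1.9)

From the two frames, the orange torus sits at roughly (9.9, 6.8) before and (8.5, 4.9) after.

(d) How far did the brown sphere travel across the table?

1.1

From (8.3, 6.1) to (9.3, 6.6), the brown sphere covered √(1.0² + 0.5²) ≈ 1.1 units.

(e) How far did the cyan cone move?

0.8

From (0.9, 3.9) to (0.9, 4.7), the cyan cone covered √(0.0² + 0.8²) ≈ 0.8 units.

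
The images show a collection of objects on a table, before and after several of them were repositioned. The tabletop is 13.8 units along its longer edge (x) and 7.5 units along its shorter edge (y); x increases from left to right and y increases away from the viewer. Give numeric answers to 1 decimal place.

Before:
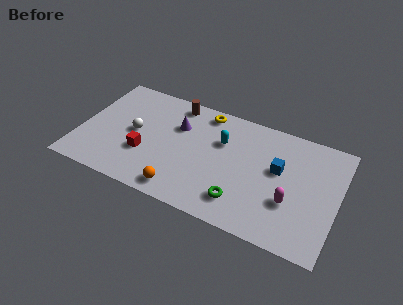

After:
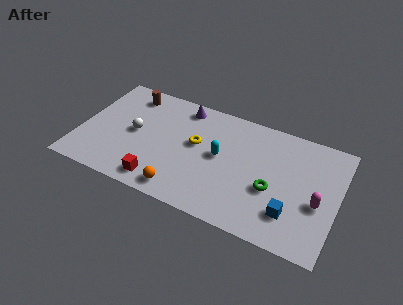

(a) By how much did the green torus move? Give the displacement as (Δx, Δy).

(1.5, 1.4)

The green torus was at about (8.9, 1.6) and moved to about (10.4, 3.0).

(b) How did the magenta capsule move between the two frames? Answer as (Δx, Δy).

(1.4, 0.5)

The magenta capsule started near (11.4, 2.6) and ended near (12.8, 3.1).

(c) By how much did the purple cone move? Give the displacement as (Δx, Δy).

(0.1, 1.4)

From the two frames, the purple cone sits at roughly (5.1, 5.1) before and (5.2, 6.5) after.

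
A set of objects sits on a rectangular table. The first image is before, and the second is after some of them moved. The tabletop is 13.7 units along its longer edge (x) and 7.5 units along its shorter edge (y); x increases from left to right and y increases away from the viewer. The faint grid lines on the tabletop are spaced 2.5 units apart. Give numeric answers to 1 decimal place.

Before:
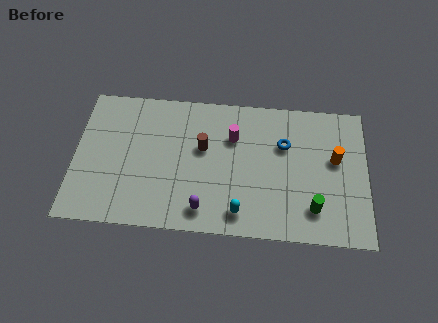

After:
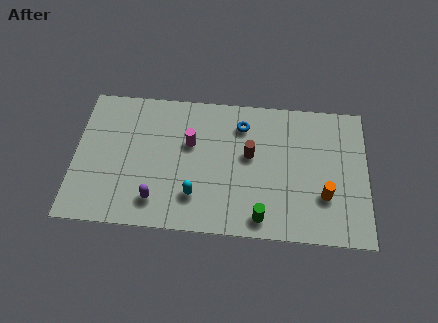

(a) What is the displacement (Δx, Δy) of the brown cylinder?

(2.2, -0.2)

From the two frames, the brown cylinder sits at roughly (6.0, 4.5) before and (8.2, 4.3) after.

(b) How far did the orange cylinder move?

2.1

The orange cylinder was near (12.2, 4.4) before and (11.7, 2.4) after, so it travelled √(0.5² + 2.0²) ≈ 2.1 units.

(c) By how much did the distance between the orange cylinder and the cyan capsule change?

+0.6

Before: roughly 5.4 units apart; after: 6.0. That's 0.6 units further apart.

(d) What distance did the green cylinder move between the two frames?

2.5

From (11.2, 1.7) to (8.8, 1.0), the green cylinder covered √(2.4² + 0.7²) ≈ 2.5 units.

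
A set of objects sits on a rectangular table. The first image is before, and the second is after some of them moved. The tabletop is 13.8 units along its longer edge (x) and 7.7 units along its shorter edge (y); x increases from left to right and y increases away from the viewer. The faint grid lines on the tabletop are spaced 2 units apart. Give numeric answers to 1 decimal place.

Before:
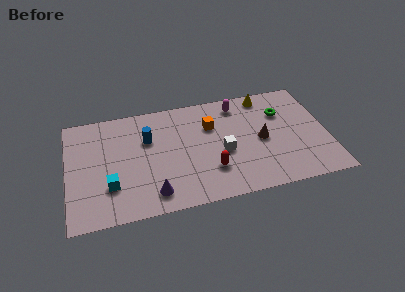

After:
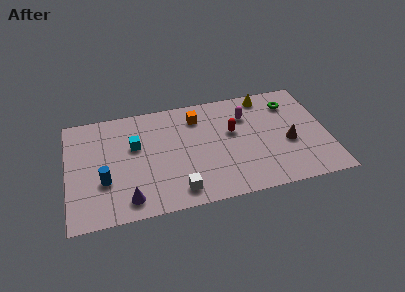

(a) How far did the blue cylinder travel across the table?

3.4

The blue cylinder was near (4.3, 5.1) before and (1.9, 2.7) after, so it travelled √(2.4² + 2.4²) ≈ 3.4 units.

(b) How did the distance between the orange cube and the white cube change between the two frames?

+3.0

They were about 2.1 units apart before and 5.1 after — 3.0 units further apart.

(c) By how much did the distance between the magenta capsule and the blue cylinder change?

+3.1

They were about 5.1 units apart before and 8.2 after — 3.1 units further apart.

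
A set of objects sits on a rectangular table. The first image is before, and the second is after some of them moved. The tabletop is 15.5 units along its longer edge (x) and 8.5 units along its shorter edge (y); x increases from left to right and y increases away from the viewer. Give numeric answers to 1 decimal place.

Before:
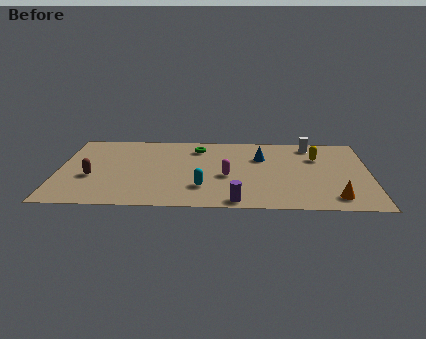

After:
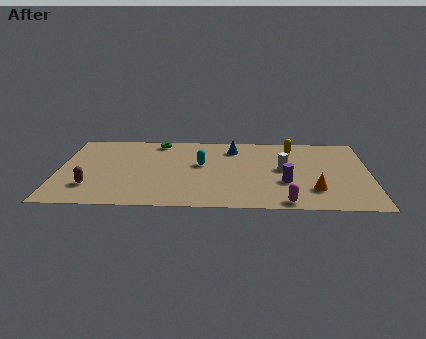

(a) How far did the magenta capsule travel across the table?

4.0

The magenta capsule moved from about (8.4, 3.6) to (11.3, 0.8), a distance of √(2.9² + 2.8²) ≈ 4.0.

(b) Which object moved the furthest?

the magenta capsule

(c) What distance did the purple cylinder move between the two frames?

3.3

The purple cylinder moved from about (8.9, 0.8) to (11.3, 3.0), a distance of √(2.4² + 2.2²) ≈ 3.3.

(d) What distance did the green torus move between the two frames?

2.1

From (6.9, 6.8) to (4.9, 7.5), the green torus covered √(2.0² + 0.7²) ≈ 2.1 units.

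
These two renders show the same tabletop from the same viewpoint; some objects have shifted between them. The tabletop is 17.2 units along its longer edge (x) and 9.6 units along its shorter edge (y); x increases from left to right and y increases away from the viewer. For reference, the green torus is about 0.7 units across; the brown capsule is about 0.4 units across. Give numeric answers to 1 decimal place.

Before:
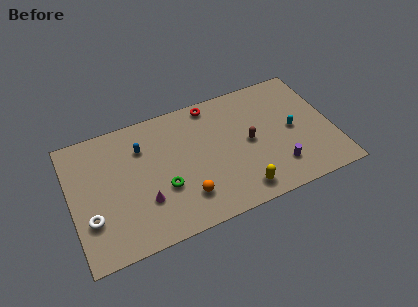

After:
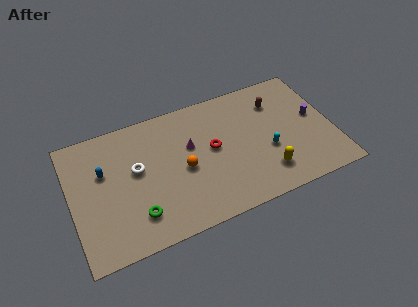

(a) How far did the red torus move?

3.4

The red torus was near (9.6, 8.6) before and (9.3, 5.2) after, so it travelled √(0.3² + 3.4²) ≈ 3.4 units.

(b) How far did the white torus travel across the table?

4.1

The white torus moved from about (1.1, 3.0) to (4.3, 5.5), a distance of √(3.2² + 2.5²) ≈ 4.1.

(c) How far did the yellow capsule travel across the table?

1.9

The yellow capsule moved from about (10.7, 1.4) to (12.5, 2.1), a distance of √(1.8² + 0.7²) ≈ 1.9.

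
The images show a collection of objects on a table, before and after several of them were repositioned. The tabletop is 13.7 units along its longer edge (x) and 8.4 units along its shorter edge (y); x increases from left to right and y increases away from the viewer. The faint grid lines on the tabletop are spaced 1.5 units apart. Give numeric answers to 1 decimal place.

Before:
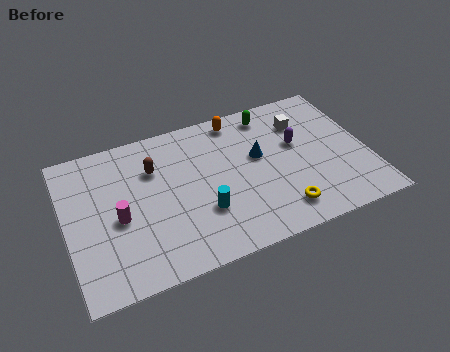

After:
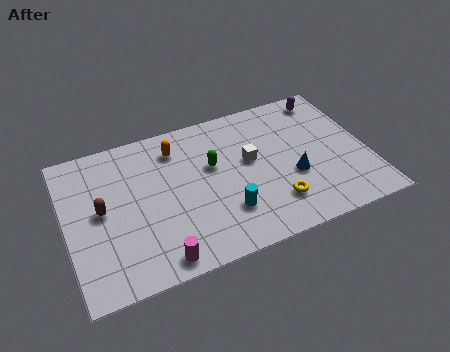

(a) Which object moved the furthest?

the green capsule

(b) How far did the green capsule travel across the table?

3.6

From (9.6, 7.2) to (6.7, 5.1), the green capsule covered √(2.9² + 2.1²) ≈ 3.6 units.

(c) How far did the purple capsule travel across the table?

2.9

From (10.6, 5.0) to (12.3, 7.3), the purple capsule covered √(1.7² + 2.3²) ≈ 2.9 units.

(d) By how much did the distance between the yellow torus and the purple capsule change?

+2.4

Before: roughly 3.7 units apart; after: 6.1. That's 2.4 units further apart.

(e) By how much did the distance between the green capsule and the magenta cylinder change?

-3.0

Before: roughly 8.1 units apart; after: 5.1. That's 3.0 units closer together.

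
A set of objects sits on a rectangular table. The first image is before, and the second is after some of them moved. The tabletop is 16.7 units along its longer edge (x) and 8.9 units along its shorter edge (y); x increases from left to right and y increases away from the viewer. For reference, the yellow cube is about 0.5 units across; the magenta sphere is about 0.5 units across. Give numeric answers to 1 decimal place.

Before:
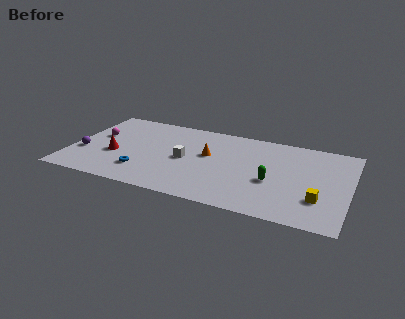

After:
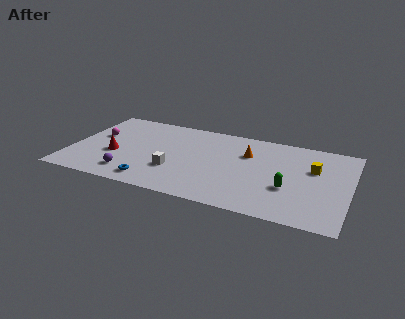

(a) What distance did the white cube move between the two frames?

1.5

The white cube was near (6.9, 4.3) before and (6.4, 2.9) after, so it travelled √(0.5² + 1.4²) ≈ 1.5 units.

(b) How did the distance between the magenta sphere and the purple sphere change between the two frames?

+2.1

The distance was about 2.2 in the first image and 4.3 in the second, so they moved 2.1 units further apart.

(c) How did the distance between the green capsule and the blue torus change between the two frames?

+0.4

Before: roughly 7.8 units apart; after: 8.2. That's 0.4 units further apart.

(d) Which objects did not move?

the magenta sphere and the red cone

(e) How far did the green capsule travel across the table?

1.1

The green capsule was near (12.2, 3.6) before and (13.2, 3.2) after, so it travelled √(1.0² + 0.4²) ≈ 1.1 units.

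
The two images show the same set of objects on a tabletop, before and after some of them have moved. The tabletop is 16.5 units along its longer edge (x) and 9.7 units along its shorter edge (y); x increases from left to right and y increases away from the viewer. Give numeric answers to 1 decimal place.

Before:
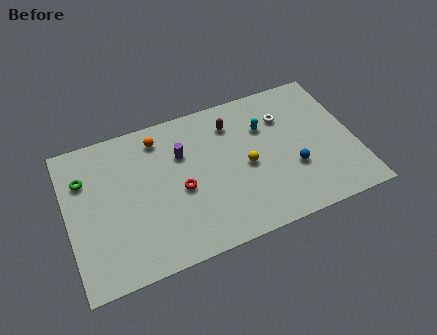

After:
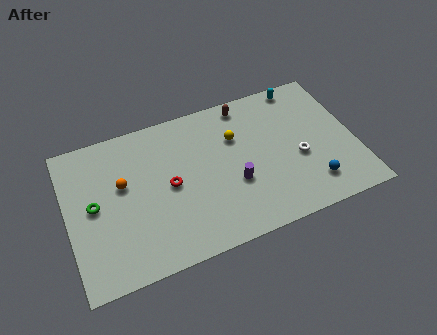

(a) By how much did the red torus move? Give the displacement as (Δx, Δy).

(-0.6, 0.5)

The red torus was at about (6.4, 4.3) and moved to about (5.8, 4.8).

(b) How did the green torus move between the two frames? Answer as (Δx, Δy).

(0.4, -1.9)

The green torus was at about (1.1, 6.9) and moved to about (1.5, 5.0).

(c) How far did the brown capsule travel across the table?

1.3

From (9.7, 7.6) to (10.6, 8.6), the brown capsule covered √(0.9² + 1.0²) ≈ 1.3 units.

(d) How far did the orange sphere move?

3.3

The orange sphere moved from about (5.5, 8.1) to (3.2, 5.8), a distance of √(2.3² + 2.3²) ≈ 3.3.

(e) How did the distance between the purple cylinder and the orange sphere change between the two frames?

+4.7

Before: roughly 1.9 units apart; after: 6.6. That's 4.7 units further apart.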